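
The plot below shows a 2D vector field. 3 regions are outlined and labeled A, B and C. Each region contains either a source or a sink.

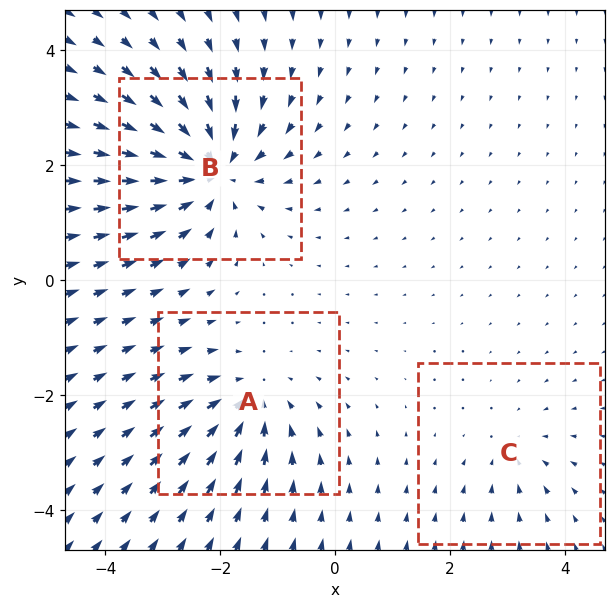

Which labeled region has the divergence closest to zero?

Divergence at each region's feature centre — A: about -3, B: about -5, C: about -2. Region C is closest to zero.

C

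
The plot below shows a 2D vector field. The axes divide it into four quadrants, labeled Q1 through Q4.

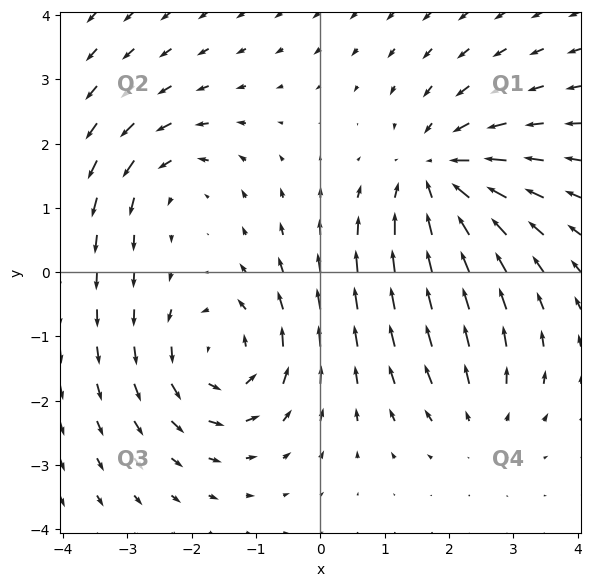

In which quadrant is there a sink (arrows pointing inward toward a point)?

Q1

The sink sits at approximately (1.8, 1.5), which lies in quadrant Q1. The divergence there is about -4, negative as expected for a sink.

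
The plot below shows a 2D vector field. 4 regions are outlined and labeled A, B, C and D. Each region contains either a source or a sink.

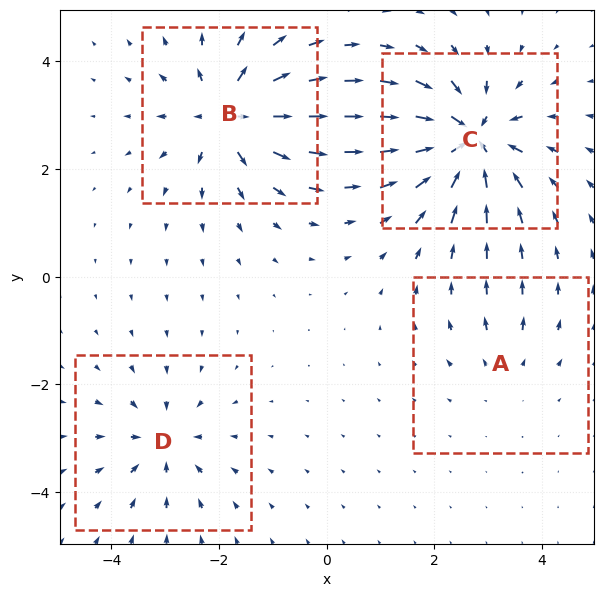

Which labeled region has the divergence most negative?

C

Divergence at each region's feature centre — A: about +3, B: about +7, C: about -8, D: about -4. Region C is most negative.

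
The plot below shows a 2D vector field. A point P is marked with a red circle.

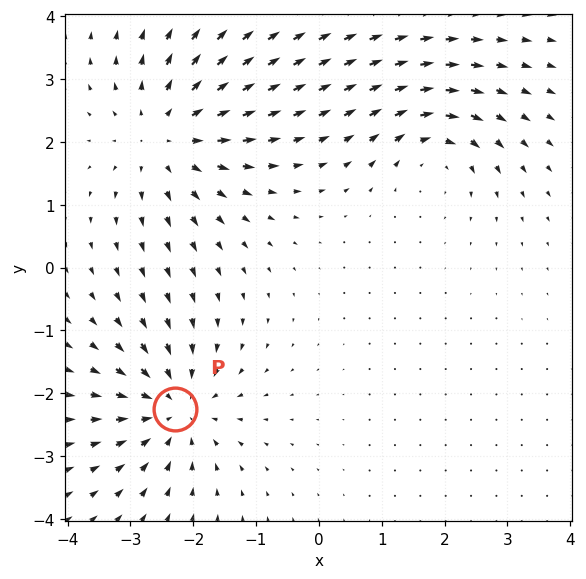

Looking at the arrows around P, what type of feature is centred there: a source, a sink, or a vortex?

At P (-2.3, -2.2) the arrows converge inward. Divergence about -4, curl ≈0 — negative divergence with near-zero curl is a sink.

sink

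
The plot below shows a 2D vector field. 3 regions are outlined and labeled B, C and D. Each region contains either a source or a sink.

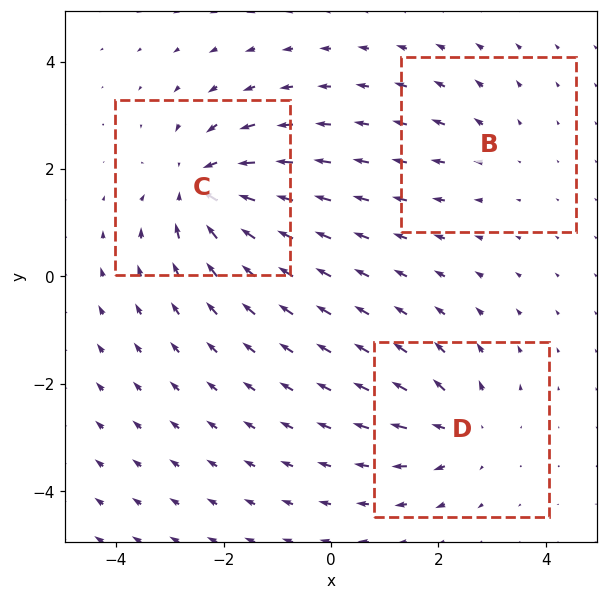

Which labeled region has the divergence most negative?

Divergence at each region's feature centre — B: about +2, C: about -5, D: about +3. Region C is most negative.

C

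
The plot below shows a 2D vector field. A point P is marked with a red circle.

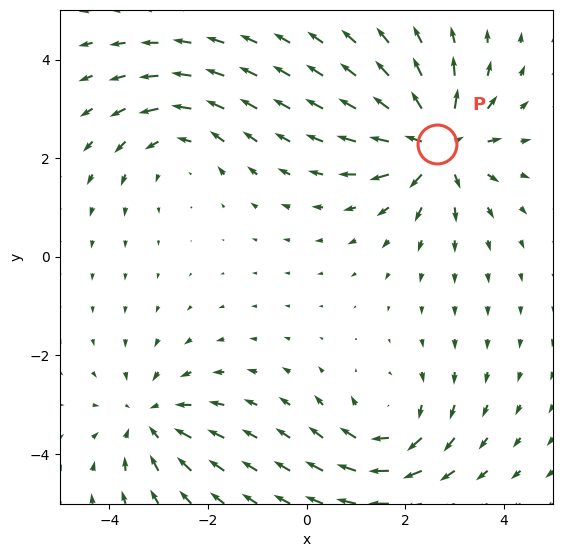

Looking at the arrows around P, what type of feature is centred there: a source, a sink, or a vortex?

At P (2.7, 2.3) the arrows spread outward. Divergence about +6, curl ≈0 — positive divergence with near-zero curl is a source.

source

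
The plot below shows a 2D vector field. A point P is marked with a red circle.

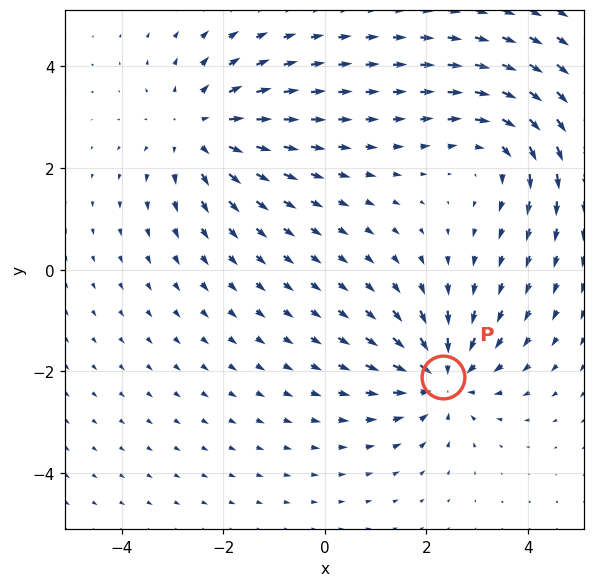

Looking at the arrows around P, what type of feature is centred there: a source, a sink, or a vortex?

At P (2.3, -2.1) the arrows converge inward. Divergence about -5, curl ≈0 — negative divergence with near-zero curl is a sink.

sink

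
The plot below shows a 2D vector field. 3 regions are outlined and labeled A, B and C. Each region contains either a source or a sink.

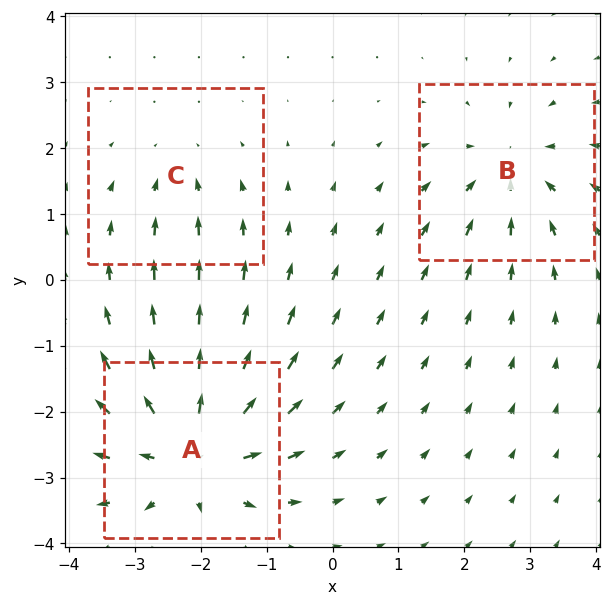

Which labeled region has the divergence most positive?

A

Divergence at each region's feature centre — A: about +5, B: about -3, C: about -2. Region A is most positive.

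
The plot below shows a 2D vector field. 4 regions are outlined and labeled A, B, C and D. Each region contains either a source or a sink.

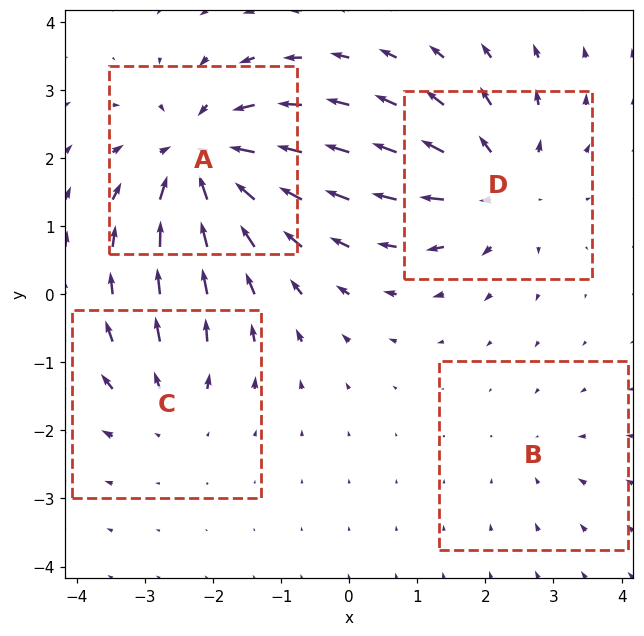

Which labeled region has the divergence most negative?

A

Divergence at each region's feature centre — A: about -8, B: about -2, C: about +4, D: about +6. Region A is most negative.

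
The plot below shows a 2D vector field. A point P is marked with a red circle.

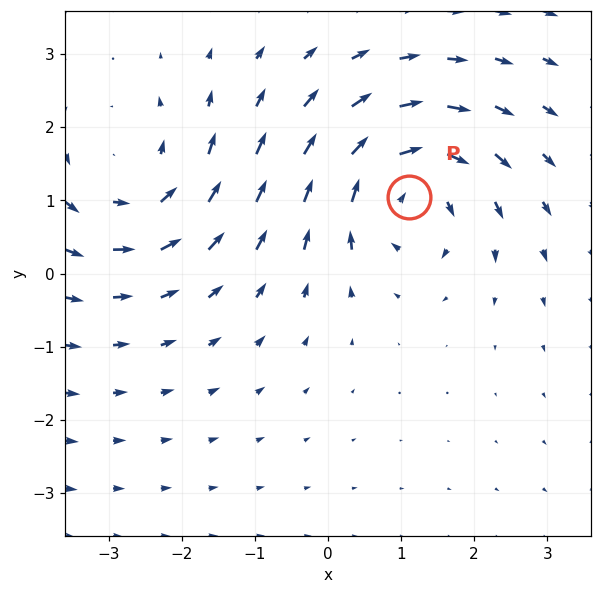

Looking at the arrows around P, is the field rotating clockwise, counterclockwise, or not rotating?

clockwise

Near P at (1.1, 1.0) the arrows circulate clockwise. The curl (z-component) there is about -5; negative curl means clockwise rotation.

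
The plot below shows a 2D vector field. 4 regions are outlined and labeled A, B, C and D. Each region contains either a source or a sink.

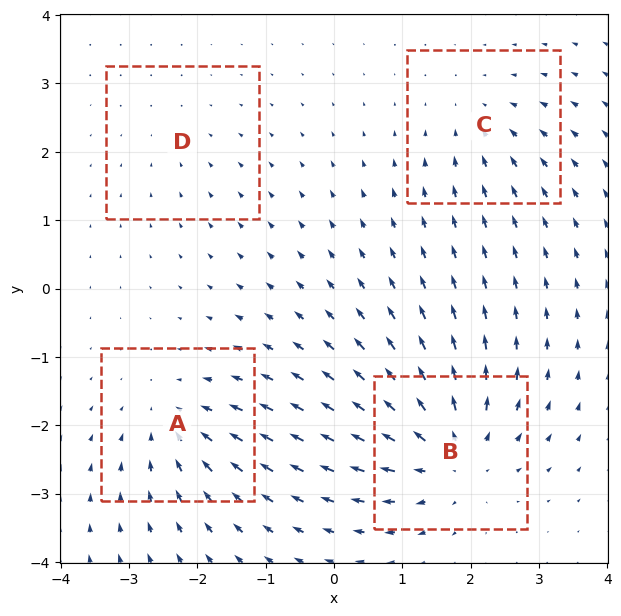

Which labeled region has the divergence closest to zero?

D

Divergence at each region's feature centre — A: about -5, B: about +7, C: about -4, D: about -2. Region D is closest to zero.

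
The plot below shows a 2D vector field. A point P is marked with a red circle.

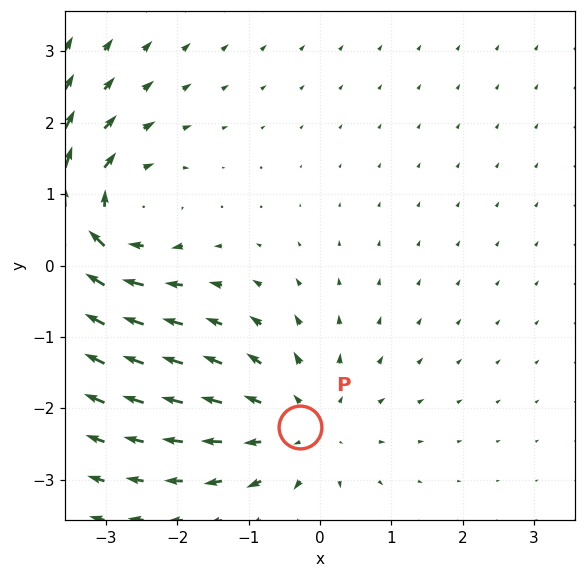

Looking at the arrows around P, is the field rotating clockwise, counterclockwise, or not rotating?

Near P at (-0.3, -2.3) the arrows show no circulation. The curl there is ≈0.

not rotating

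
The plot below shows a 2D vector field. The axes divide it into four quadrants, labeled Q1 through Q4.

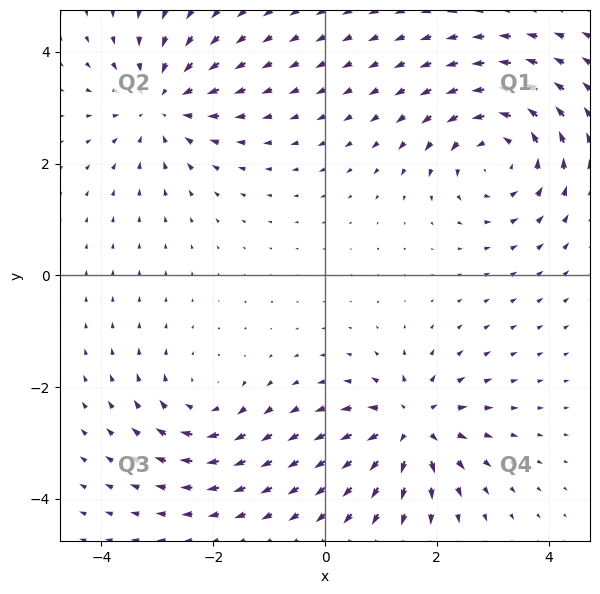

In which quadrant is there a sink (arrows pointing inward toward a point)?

Q2

The sink sits at approximately (-2.9, 3.1), which lies in quadrant Q2. The divergence there is about -4, negative as expected for a sink.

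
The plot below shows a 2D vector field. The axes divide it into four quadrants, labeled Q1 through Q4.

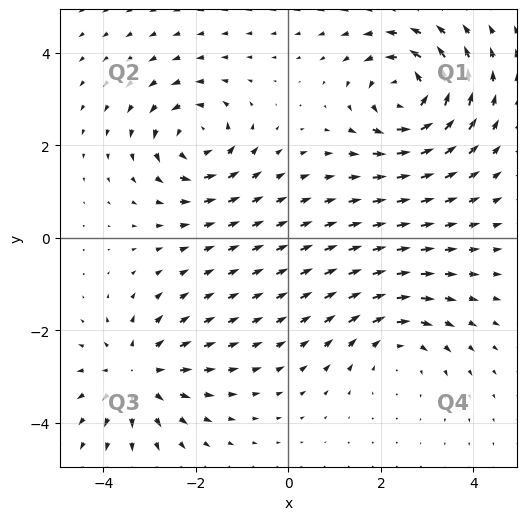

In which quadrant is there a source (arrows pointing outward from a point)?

Q3

The source sits at approximately (-3.3, -3.0), which lies in quadrant Q3. The divergence there is about +3, positive as expected for a source.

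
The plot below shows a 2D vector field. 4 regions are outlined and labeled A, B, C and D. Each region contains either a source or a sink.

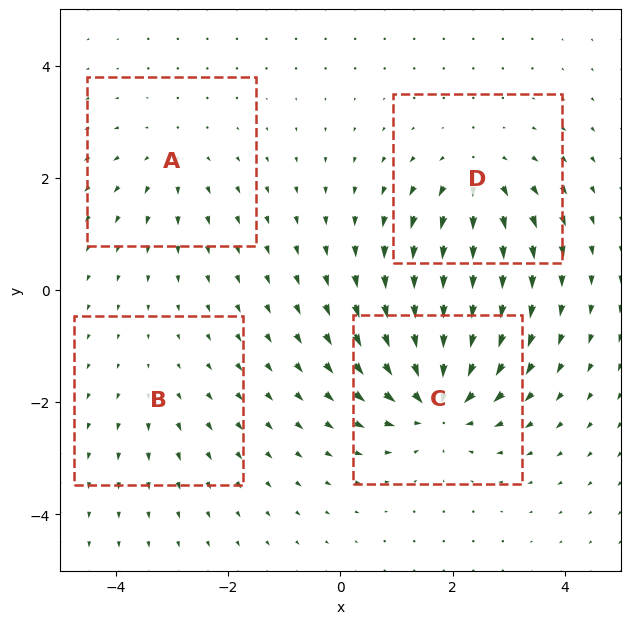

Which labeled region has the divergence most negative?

Divergence at each region's feature centre — A: about +3, B: about +2, C: about -7, D: about +5. Region C is most negative.

C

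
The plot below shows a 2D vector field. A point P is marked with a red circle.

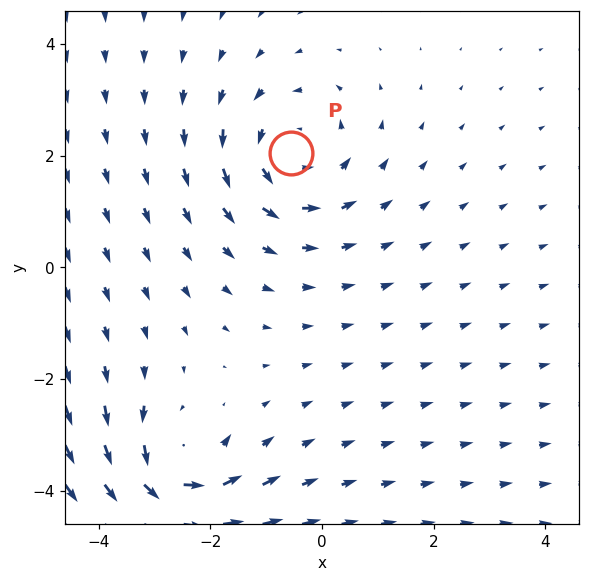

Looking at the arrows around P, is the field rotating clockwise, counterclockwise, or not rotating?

Near P at (-0.6, 2.1) the arrows circulate counterclockwise. The curl (z-component) there is about +2; positive curl means counterclockwise rotation.

counterclockwise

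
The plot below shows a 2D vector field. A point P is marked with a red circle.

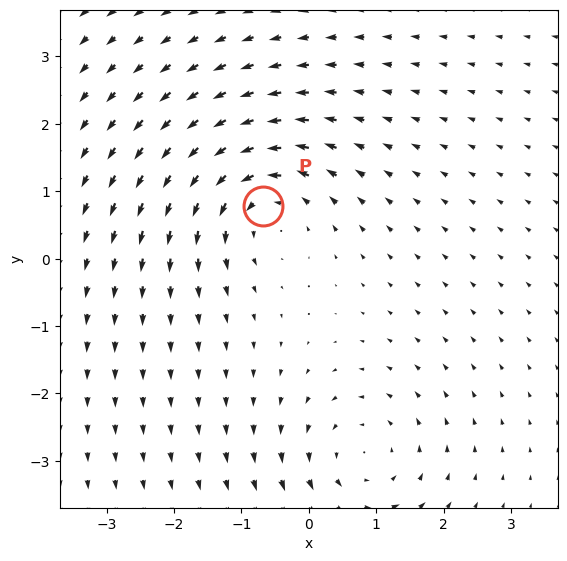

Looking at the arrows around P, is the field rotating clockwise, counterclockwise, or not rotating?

Near P at (-0.7, 0.8) the arrows circulate counterclockwise. The curl (z-component) there is about +5; positive curl means counterclockwise rotation.

counterclockwise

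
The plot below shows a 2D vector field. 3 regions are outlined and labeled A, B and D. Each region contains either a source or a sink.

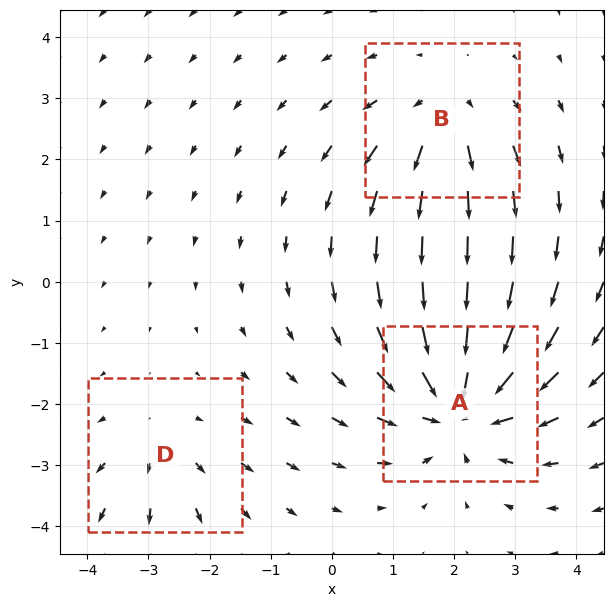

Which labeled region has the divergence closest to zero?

Divergence at each region's feature centre — A: about -5, B: about +3, D: about +2. Region D is closest to zero.

D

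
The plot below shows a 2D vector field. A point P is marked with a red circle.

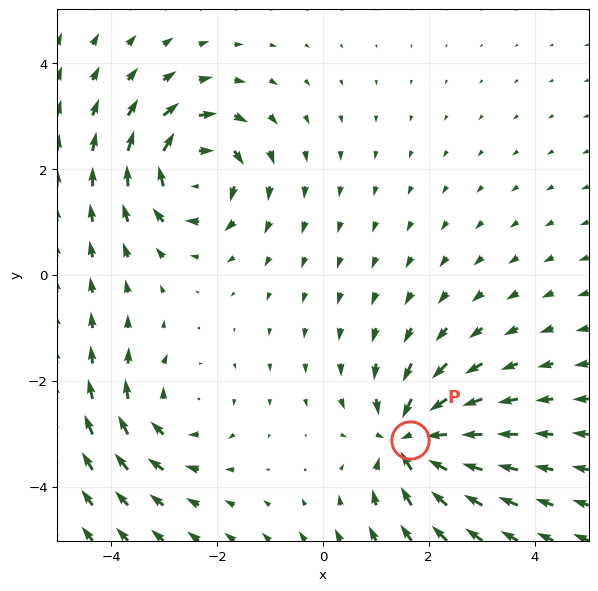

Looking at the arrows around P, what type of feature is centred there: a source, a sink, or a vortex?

sink

At P (1.6, -3.1) the arrows converge inward. Divergence about -6, curl ≈0 — negative divergence with near-zero curl is a sink.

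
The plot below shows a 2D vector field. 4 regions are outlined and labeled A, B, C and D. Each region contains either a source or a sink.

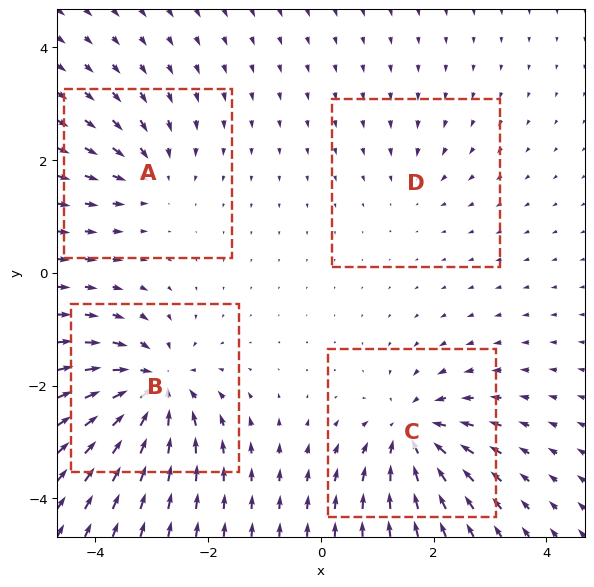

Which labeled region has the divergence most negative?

Divergence at each region's feature centre — A: about -4, B: about -8, C: about -7, D: about -2. Region B is most negative.

B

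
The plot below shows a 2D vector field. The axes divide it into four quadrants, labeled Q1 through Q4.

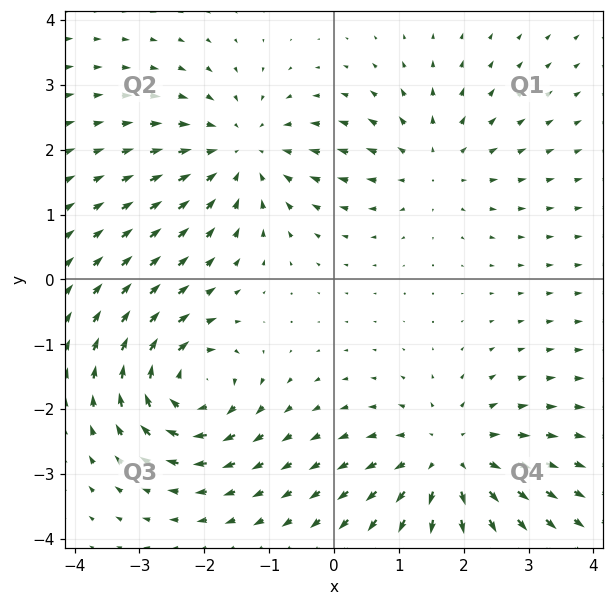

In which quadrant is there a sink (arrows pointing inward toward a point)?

Q2

The sink sits at approximately (-1.4, 2.0), which lies in quadrant Q2. The divergence there is about -4, negative as expected for a sink.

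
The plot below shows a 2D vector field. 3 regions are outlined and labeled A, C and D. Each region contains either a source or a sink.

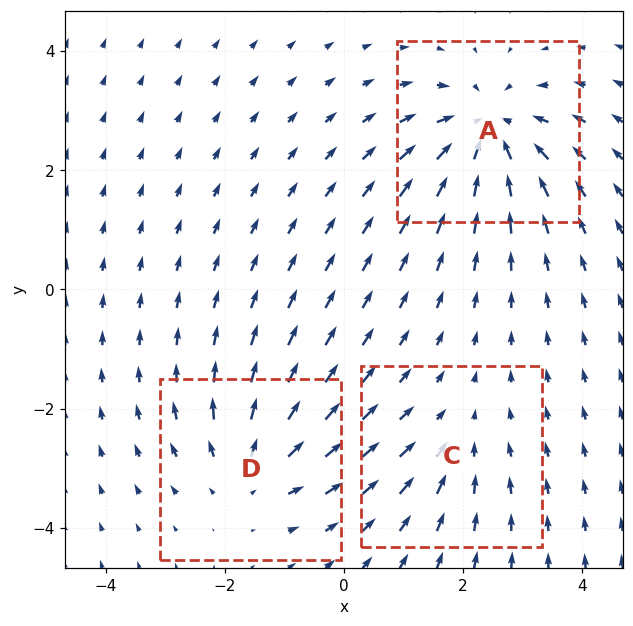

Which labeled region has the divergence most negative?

A

Divergence at each region's feature centre — A: about -5, C: about -2, D: about +4. Region A is most negative.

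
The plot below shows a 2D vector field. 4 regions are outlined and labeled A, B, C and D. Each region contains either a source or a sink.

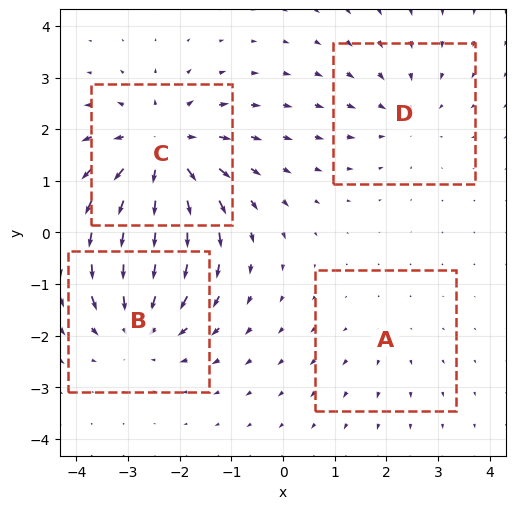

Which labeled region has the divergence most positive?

Divergence at each region's feature centre — A: about +2, B: about -5, C: about +6, D: about -3. Region C is most positive.

C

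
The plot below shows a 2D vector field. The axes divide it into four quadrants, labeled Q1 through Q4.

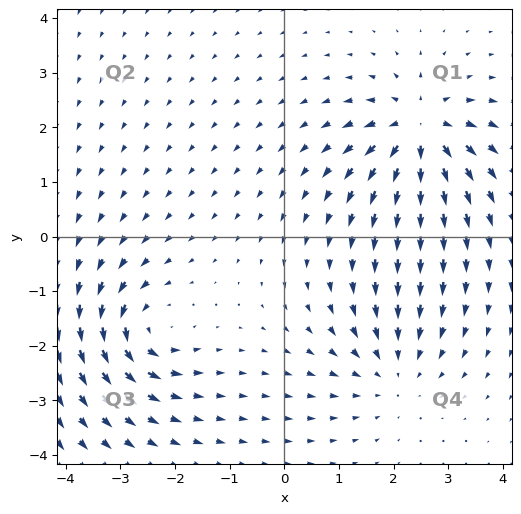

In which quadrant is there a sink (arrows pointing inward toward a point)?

The sink sits at approximately (2.0, -2.5), which lies in quadrant Q4. The divergence there is about -3, negative as expected for a sink.

Q4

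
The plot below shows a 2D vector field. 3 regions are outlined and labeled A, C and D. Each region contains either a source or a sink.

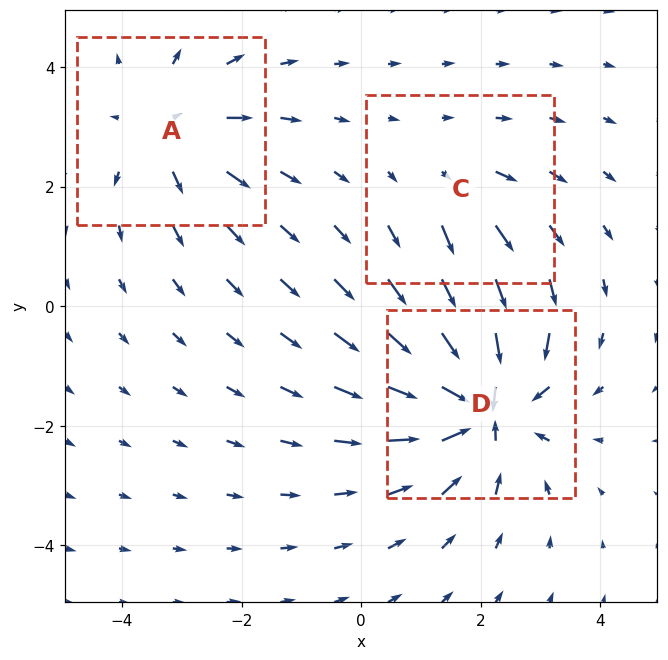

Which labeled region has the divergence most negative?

Divergence at each region's feature centre — A: about +3, C: about +2, D: about -5. Region D is most negative.

D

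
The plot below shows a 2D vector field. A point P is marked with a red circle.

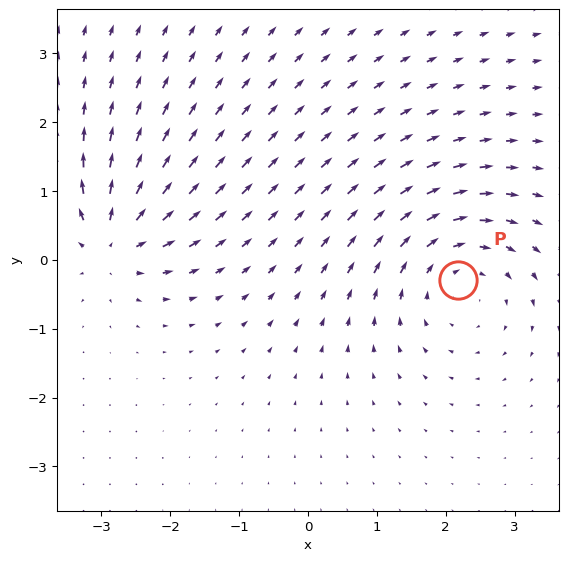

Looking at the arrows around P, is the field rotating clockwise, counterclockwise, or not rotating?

clockwise

Near P at (2.2, -0.3) the arrows circulate clockwise. The curl (z-component) there is about -3; negative curl means clockwise rotation.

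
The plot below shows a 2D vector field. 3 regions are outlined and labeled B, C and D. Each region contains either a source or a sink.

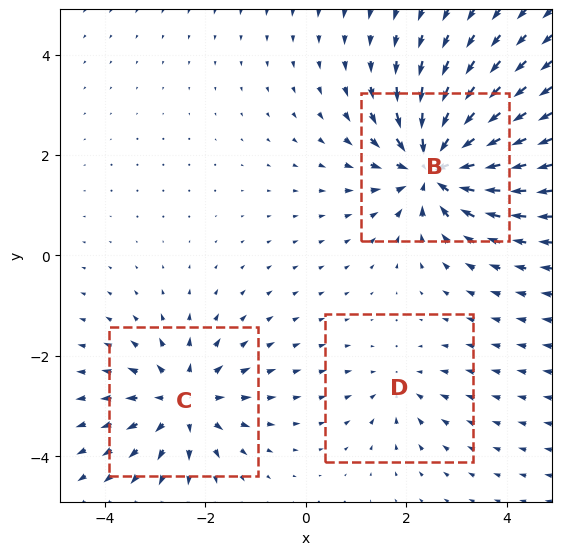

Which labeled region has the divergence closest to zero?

Divergence at each region's feature centre — B: about -6, C: about +4, D: about -2. Region D is closest to zero.

D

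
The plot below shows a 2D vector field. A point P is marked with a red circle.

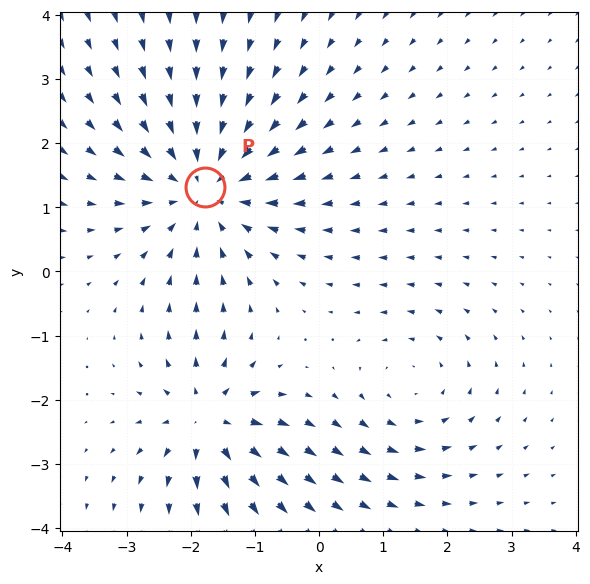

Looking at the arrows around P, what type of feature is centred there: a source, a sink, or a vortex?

At P (-1.8, 1.3) the arrows converge inward. Divergence about -4, curl ≈0 — negative divergence with near-zero curl is a sink.

sink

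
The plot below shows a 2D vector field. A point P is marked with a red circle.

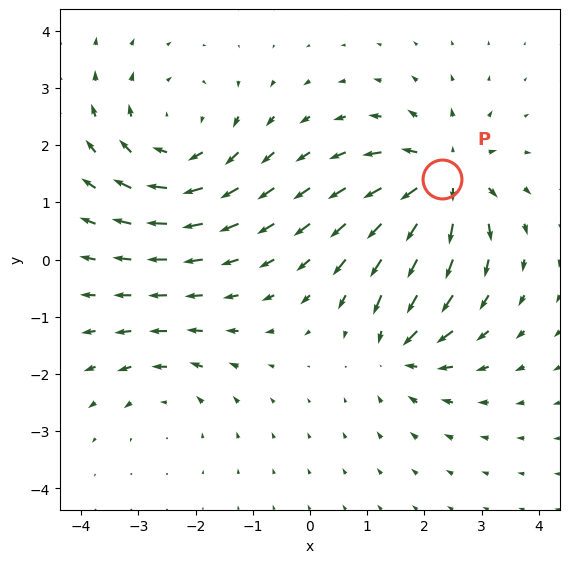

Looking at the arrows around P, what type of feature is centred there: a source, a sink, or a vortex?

At P (2.3, 1.4) the arrows spread outward. Divergence about +6, curl ≈0 — positive divergence with near-zero curl is a source.

source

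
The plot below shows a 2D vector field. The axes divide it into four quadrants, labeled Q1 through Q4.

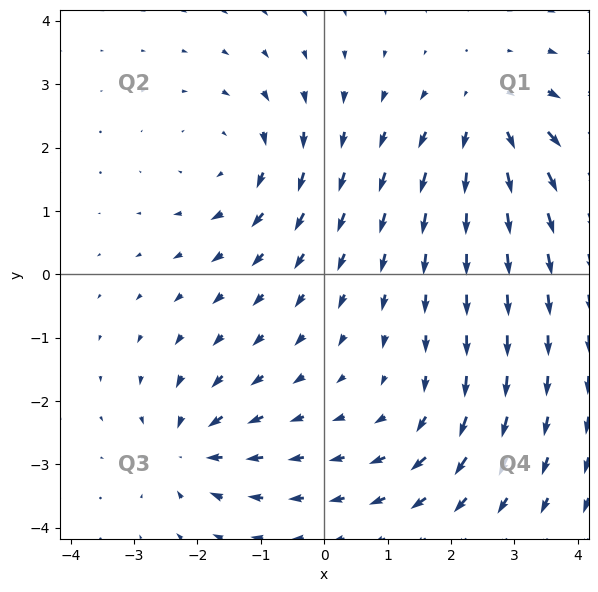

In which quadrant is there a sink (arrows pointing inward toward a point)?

The sink sits at approximately (-2.1, -2.8), which lies in quadrant Q3. The divergence there is about -4, negative as expected for a sink.

Q3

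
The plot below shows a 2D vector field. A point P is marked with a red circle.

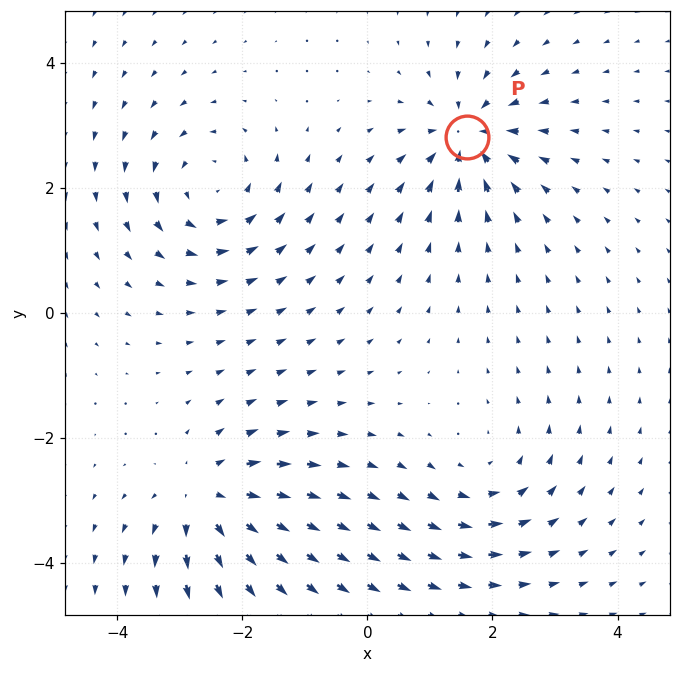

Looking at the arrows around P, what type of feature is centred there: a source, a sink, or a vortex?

sink

At P (1.6, 2.8) the arrows converge inward. Divergence about -7, curl ≈0 — negative divergence with near-zero curl is a sink.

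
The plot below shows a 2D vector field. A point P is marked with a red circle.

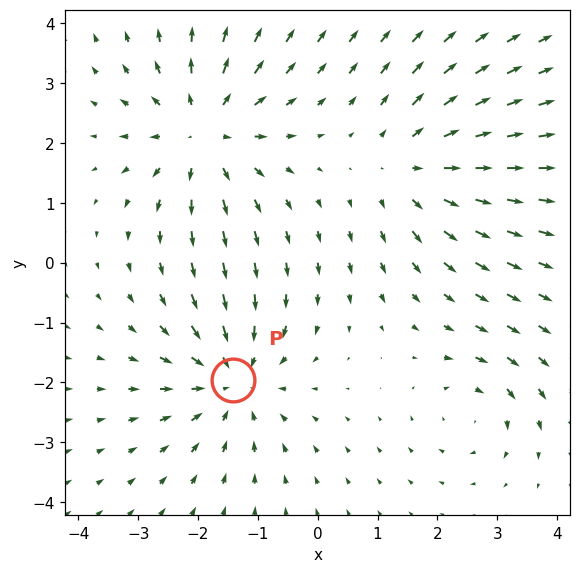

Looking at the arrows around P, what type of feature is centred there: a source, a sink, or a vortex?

sink

At P (-1.4, -2.0) the arrows converge inward. Divergence about -4, curl ≈0 — negative divergence with near-zero curl is a sink.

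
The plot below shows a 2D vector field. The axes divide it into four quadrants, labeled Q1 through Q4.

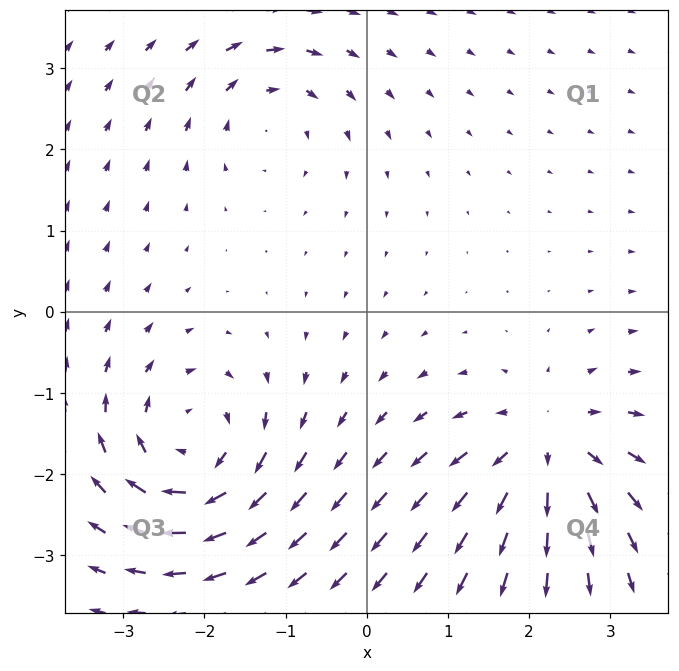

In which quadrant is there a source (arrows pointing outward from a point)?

Q4

The source sits at approximately (2.2, -1.7), which lies in quadrant Q4. The divergence there is about +6, positive as expected for a source.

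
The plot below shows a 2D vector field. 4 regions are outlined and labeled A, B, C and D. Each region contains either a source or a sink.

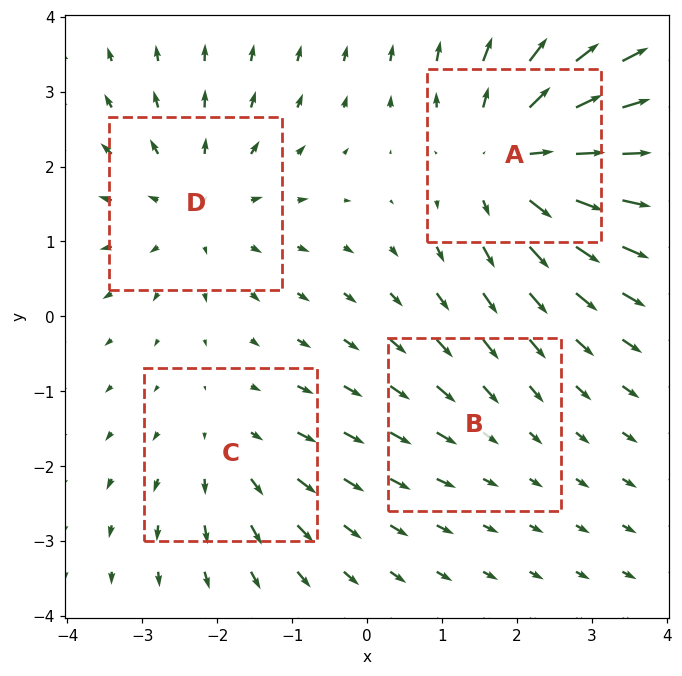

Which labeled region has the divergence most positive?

A

Divergence at each region's feature centre — A: about +6, B: about -1, C: about +3, D: about +4. Region A is most positive.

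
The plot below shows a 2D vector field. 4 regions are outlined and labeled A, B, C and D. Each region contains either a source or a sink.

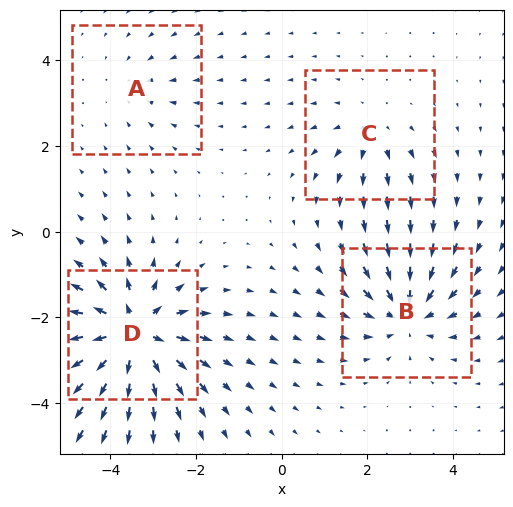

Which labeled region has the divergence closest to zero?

A

Divergence at each region's feature centre — A: about -2, B: about -5, C: about +3, D: about +8. Region A is closest to zero.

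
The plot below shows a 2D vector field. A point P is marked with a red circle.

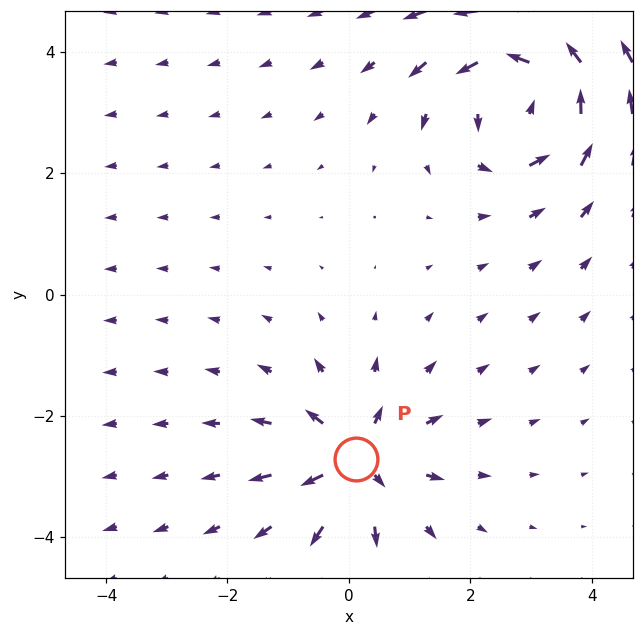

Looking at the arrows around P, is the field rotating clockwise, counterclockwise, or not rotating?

Near P at (0.1, -2.7) the arrows show no circulation. The curl there is ≈0.

not rotating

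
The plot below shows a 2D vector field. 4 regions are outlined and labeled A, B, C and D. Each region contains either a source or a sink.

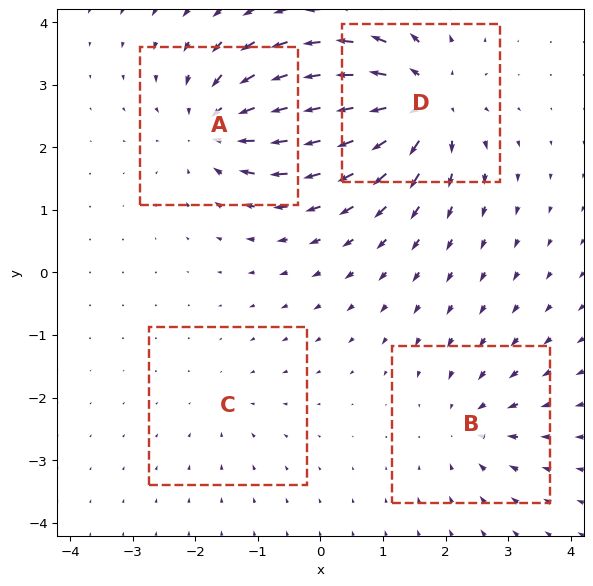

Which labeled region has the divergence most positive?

D

Divergence at each region's feature centre — A: about -6, B: about -4, C: about -2, D: about +7. Region D is most positive.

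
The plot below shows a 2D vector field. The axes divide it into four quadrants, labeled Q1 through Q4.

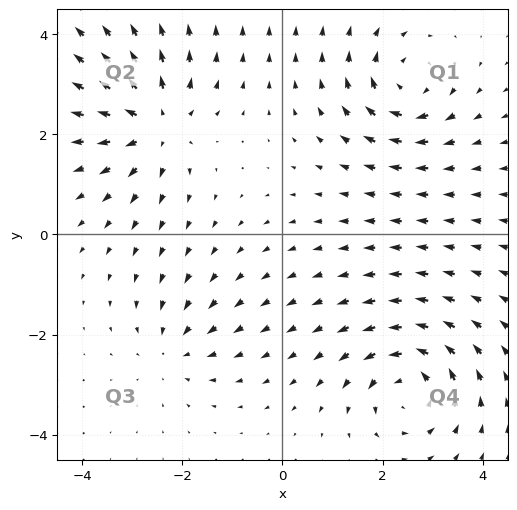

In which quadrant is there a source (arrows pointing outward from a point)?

Q2

The source sits at approximately (-2.5, 2.2), which lies in quadrant Q2. The divergence there is about +5, positive as expected for a source.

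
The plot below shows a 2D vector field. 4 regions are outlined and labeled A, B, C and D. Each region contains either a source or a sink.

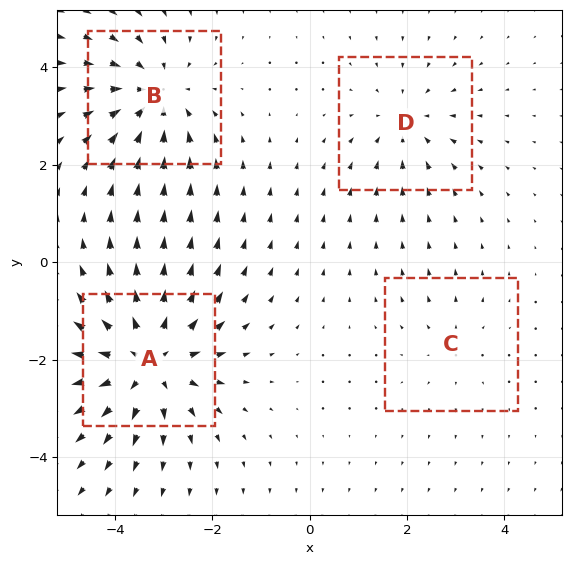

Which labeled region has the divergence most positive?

A

Divergence at each region's feature centre — A: about +6, B: about -4, C: about +2, D: about -3. Region A is most positive.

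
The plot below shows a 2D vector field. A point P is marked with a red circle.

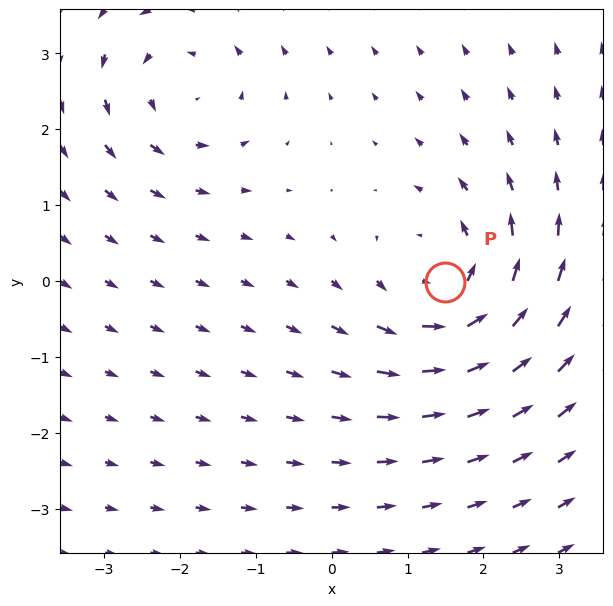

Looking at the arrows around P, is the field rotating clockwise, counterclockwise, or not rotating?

Near P at (1.5, -0.0) the arrows circulate counterclockwise. The curl (z-component) there is about +5; positive curl means counterclockwise rotation.

counterclockwise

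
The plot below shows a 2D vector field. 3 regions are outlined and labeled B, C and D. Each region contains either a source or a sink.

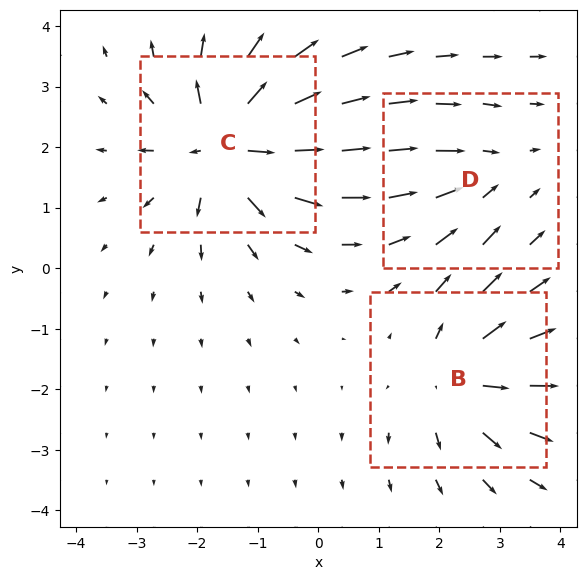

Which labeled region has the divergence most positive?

C

Divergence at each region's feature centre — B: about +4, C: about +6, D: about -2. Region C is most positive.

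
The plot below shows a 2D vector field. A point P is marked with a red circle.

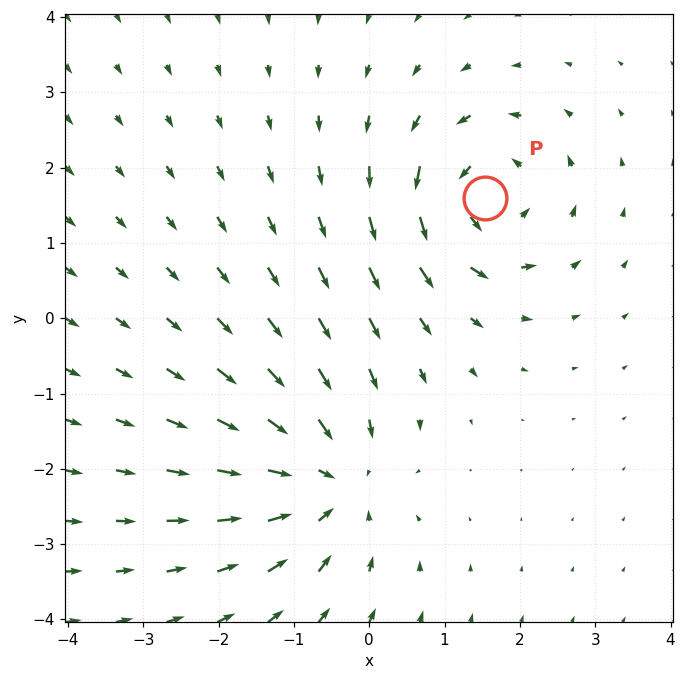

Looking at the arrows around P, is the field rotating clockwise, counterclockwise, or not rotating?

Near P at (1.5, 1.6) the arrows circulate counterclockwise. The curl (z-component) there is about +4; positive curl means counterclockwise rotation.

counterclockwise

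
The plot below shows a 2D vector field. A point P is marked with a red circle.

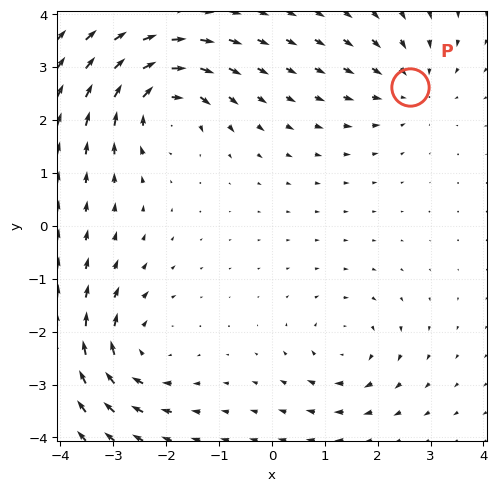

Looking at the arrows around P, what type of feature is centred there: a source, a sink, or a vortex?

At P (2.6, 2.6) the arrows converge inward. Divergence about -3, curl ≈0 — negative divergence with near-zero curl is a sink.

sink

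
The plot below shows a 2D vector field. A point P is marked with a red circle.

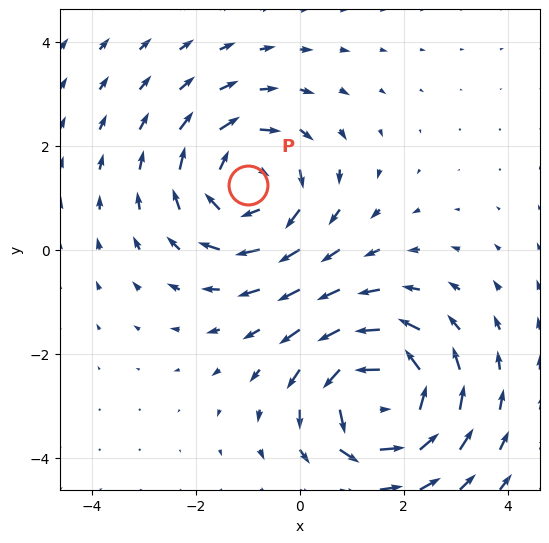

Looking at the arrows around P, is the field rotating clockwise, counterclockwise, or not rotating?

clockwise

Near P at (-1.0, 1.2) the arrows circulate clockwise. The curl (z-component) there is about -4; negative curl means clockwise rotation.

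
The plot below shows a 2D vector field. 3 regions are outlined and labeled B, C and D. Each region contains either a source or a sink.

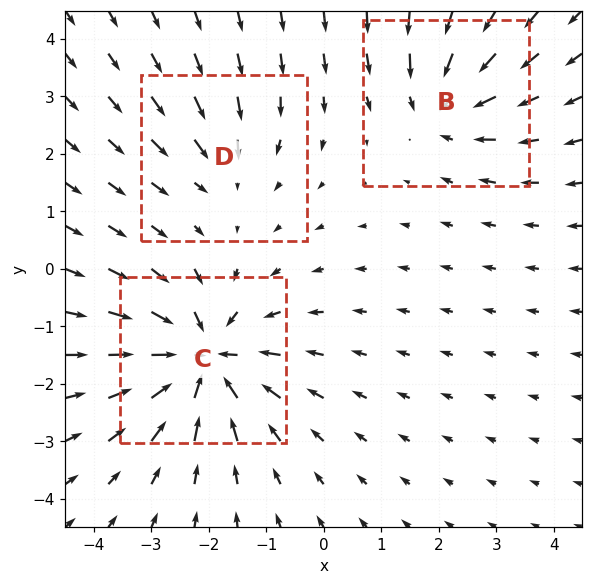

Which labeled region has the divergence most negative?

C

Divergence at each region's feature centre — B: about -3, C: about -6, D: about -2. Region C is most negative.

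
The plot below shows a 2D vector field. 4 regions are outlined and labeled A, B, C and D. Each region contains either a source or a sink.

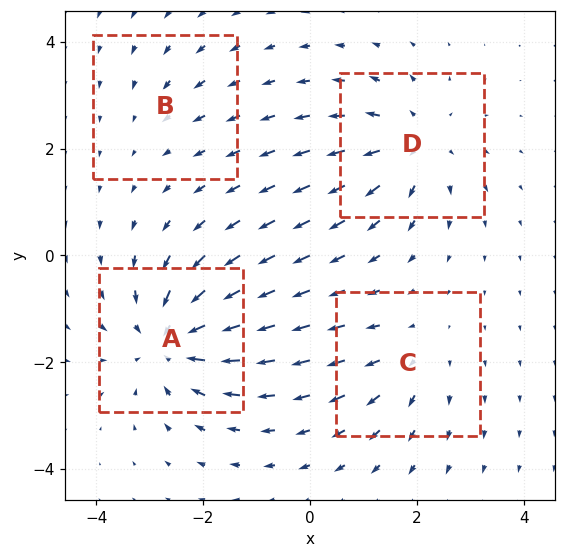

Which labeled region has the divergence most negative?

A

Divergence at each region's feature centre — A: about -6, B: about -2, C: about +3, D: about +5. Region A is most negative.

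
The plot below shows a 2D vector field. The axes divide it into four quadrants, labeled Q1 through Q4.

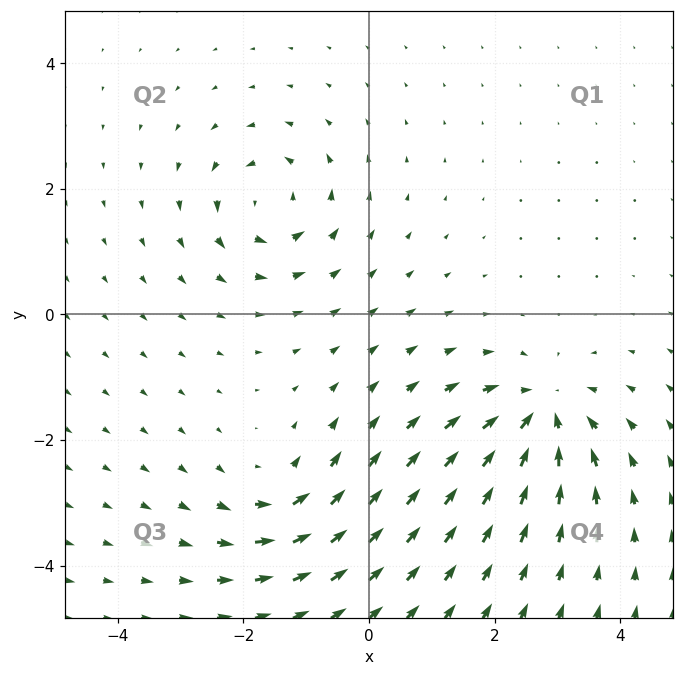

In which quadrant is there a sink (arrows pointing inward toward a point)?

Q4

The sink sits at approximately (2.8, -1.6), which lies in quadrant Q4. The divergence there is about -6, negative as expected for a sink.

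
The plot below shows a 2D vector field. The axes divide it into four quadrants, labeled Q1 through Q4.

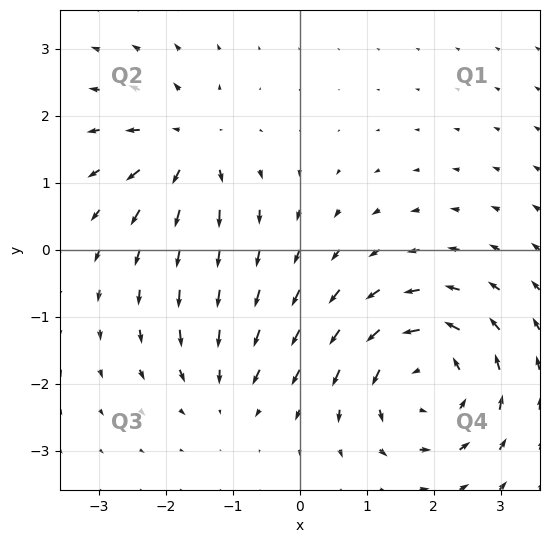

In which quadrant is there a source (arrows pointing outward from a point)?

The source sits at approximately (-1.7, 1.5), which lies in quadrant Q2. The divergence there is about +4, positive as expected for a source.

Q2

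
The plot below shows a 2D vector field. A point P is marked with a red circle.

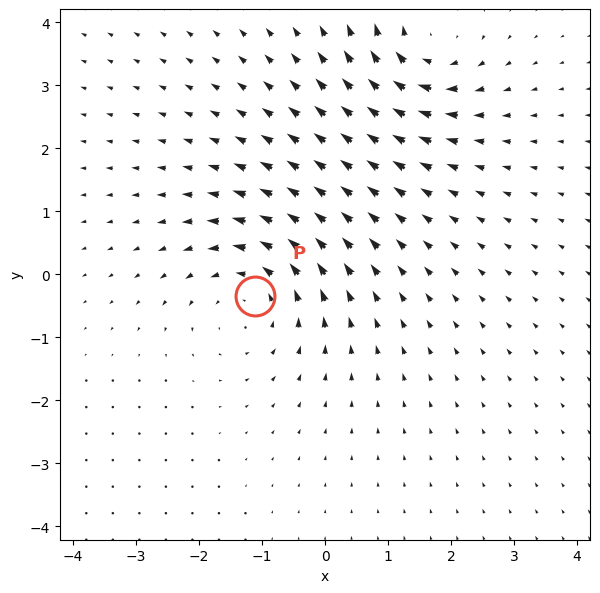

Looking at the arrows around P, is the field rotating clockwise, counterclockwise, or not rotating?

Near P at (-1.1, -0.3) the arrows circulate counterclockwise. The curl (z-component) there is about +4; positive curl means counterclockwise rotation.

counterclockwise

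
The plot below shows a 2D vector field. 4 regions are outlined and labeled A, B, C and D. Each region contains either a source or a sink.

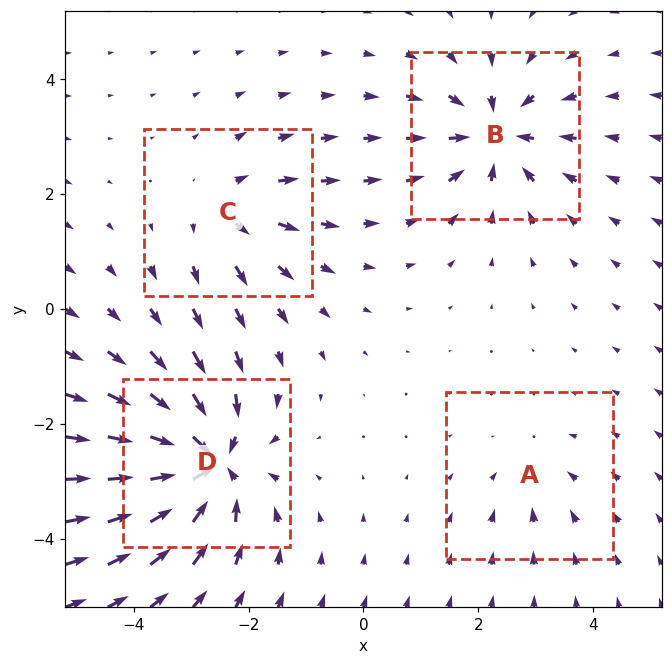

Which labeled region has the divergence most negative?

D

Divergence at each region's feature centre — A: about -2, B: about -6, C: about +4, D: about -8. Region D is most negative.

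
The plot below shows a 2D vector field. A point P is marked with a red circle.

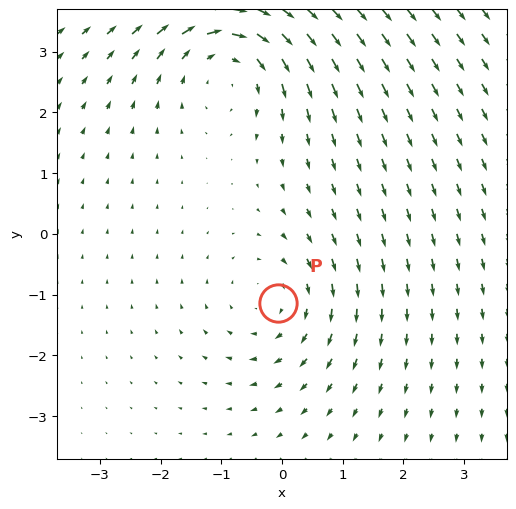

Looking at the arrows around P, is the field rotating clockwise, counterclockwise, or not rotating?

clockwise

Near P at (-0.1, -1.1) the arrows circulate clockwise. The curl (z-component) there is about -2; negative curl means clockwise rotation.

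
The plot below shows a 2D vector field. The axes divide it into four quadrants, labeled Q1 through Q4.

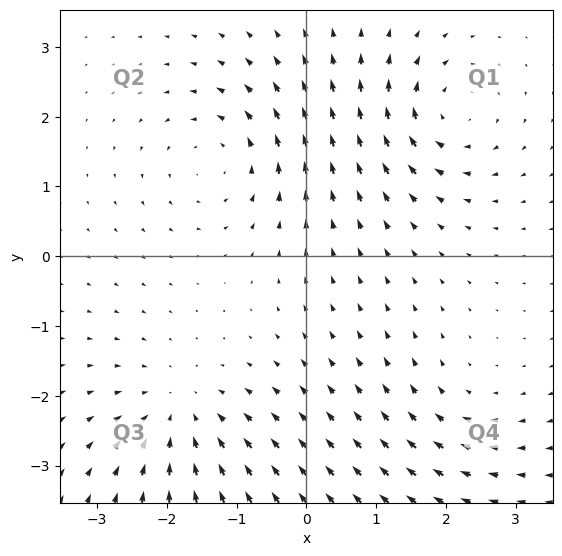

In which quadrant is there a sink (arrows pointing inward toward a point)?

Q3

The sink sits at approximately (-1.8, -2.3), which lies in quadrant Q3. The divergence there is about -4, negative as expected for a sink.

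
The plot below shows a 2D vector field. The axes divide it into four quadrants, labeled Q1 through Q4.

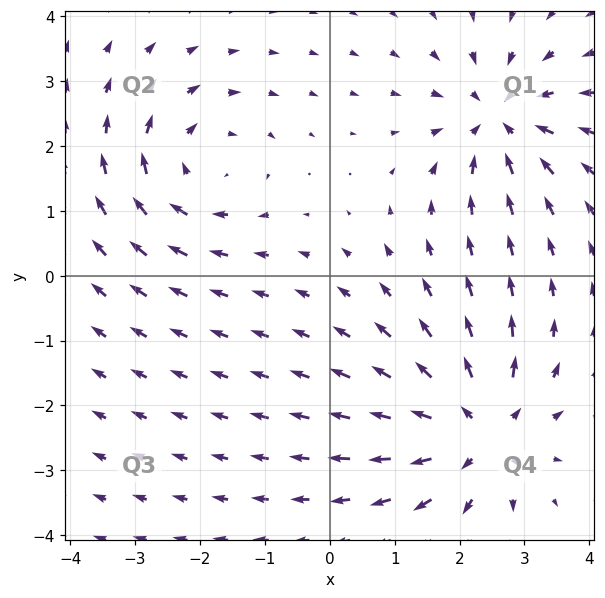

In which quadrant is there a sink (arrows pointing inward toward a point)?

Q1

The sink sits at approximately (2.6, 2.4), which lies in quadrant Q1. The divergence there is about -5, negative as expected for a sink.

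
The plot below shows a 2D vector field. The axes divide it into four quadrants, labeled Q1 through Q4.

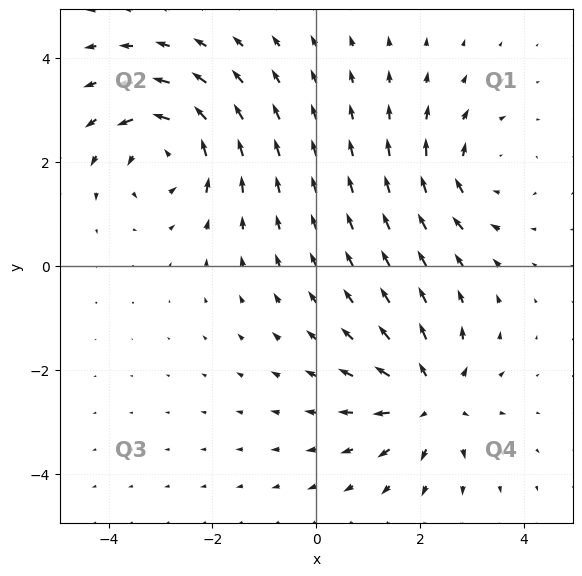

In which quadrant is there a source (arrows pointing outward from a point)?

Q4

The source sits at approximately (2.2, -2.6), which lies in quadrant Q4. The divergence there is about +5, positive as expected for a source.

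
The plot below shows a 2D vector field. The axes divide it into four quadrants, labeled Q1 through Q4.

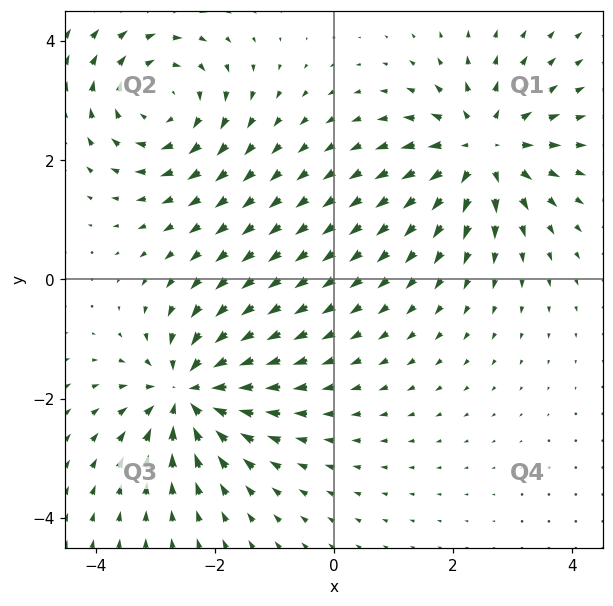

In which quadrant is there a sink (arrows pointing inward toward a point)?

The sink sits at approximately (-2.4, -1.9), which lies in quadrant Q3. The divergence there is about -6, negative as expected for a sink.

Q3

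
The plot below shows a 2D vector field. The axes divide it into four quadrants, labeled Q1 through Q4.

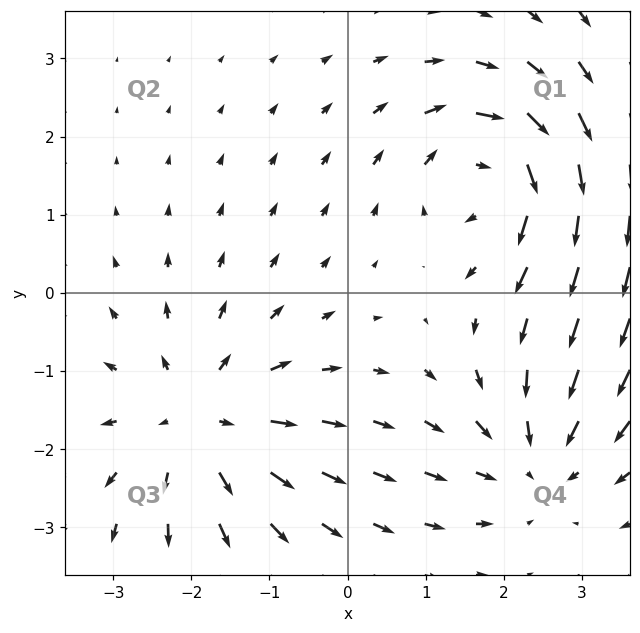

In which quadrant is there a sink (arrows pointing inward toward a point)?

Q4

The sink sits at approximately (2.4, -2.2), which lies in quadrant Q4. The divergence there is about -4, negative as expected for a sink.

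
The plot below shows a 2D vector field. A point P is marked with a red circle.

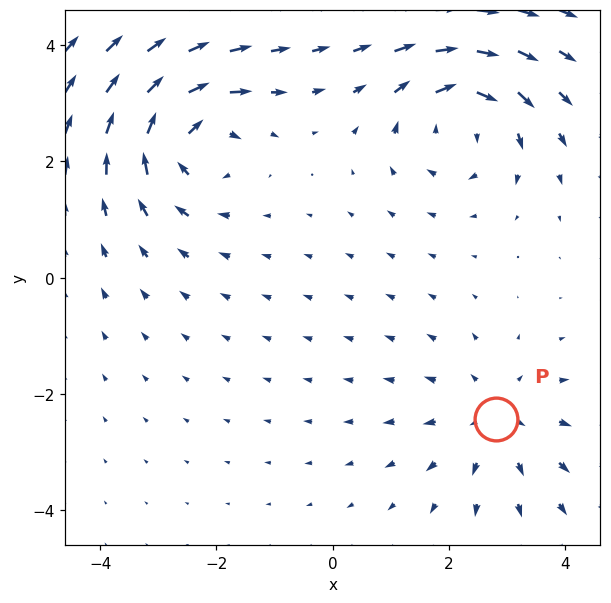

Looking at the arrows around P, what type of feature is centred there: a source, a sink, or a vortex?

source

At P (2.8, -2.4) the arrows spread outward. Divergence about +3, curl ≈0 — positive divergence with near-zero curl is a source.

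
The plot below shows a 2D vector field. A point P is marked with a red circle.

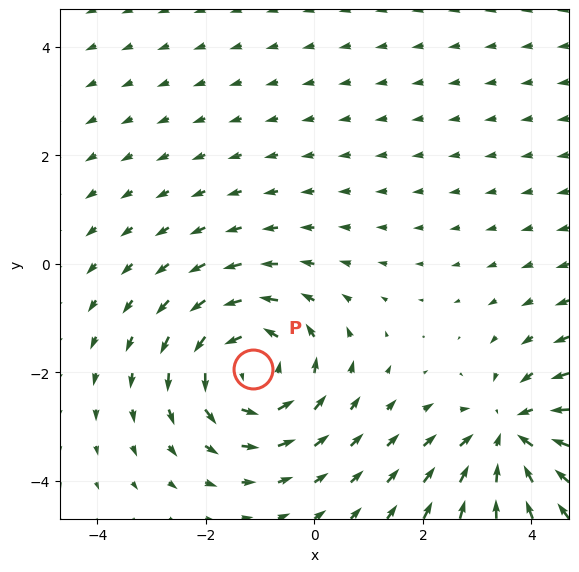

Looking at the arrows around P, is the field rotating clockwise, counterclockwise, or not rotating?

Near P at (-1.1, -1.9) the arrows circulate counterclockwise. The curl (z-component) there is about +4; positive curl means counterclockwise rotation.

counterclockwise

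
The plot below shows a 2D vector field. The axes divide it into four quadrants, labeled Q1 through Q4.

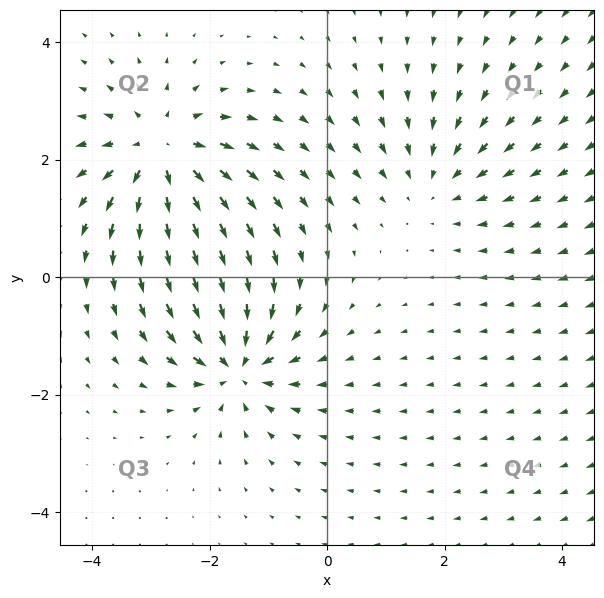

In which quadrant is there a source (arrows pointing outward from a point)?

The source sits at approximately (-2.8, 2.1), which lies in quadrant Q2. The divergence there is about +6, positive as expected for a source.

Q2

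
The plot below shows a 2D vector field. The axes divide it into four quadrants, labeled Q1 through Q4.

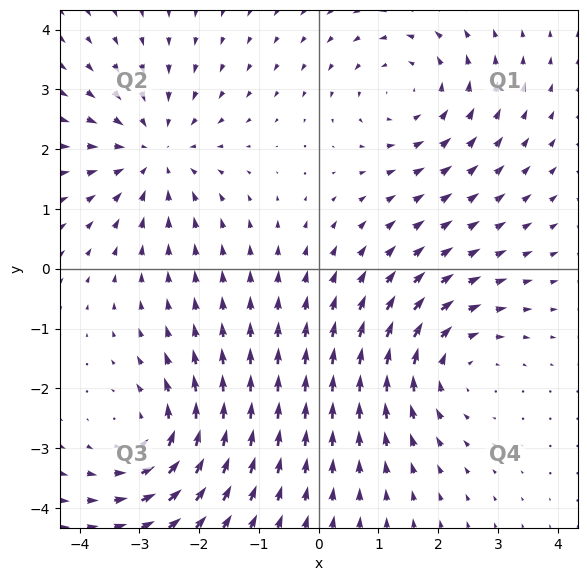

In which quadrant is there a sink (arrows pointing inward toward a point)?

Q2

The sink sits at approximately (-2.7, 1.9), which lies in quadrant Q2. The divergence there is about -4, negative as expected for a sink.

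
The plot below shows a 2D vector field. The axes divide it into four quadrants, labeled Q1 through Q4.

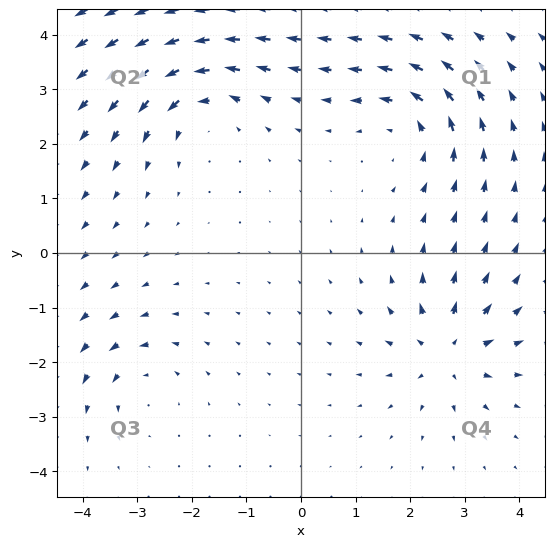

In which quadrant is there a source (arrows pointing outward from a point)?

Q4

The source sits at approximately (2.7, -1.8), which lies in quadrant Q4. The divergence there is about +5, positive as expected for a source.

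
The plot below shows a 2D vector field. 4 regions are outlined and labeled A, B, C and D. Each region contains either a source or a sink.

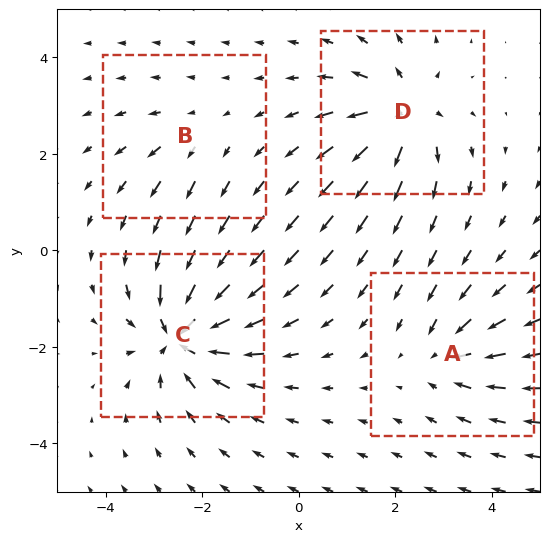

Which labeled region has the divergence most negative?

C

Divergence at each region's feature centre — A: about -4, B: about +2, C: about -8, D: about +6. Region C is most negative.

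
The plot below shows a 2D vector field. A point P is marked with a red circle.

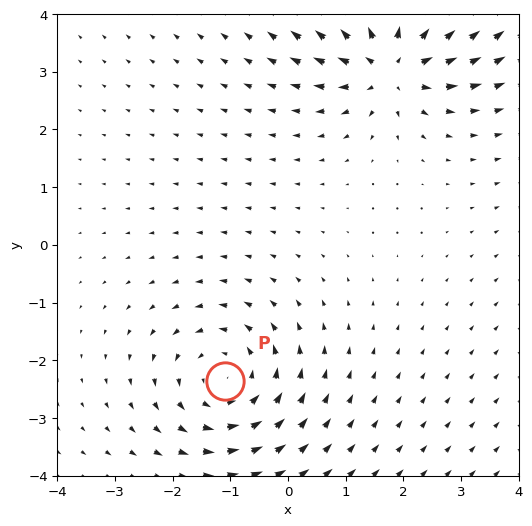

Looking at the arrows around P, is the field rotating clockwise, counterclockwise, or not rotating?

counterclockwise

Near P at (-1.1, -2.4) the arrows circulate counterclockwise. The curl (z-component) there is about +3; positive curl means counterclockwise rotation.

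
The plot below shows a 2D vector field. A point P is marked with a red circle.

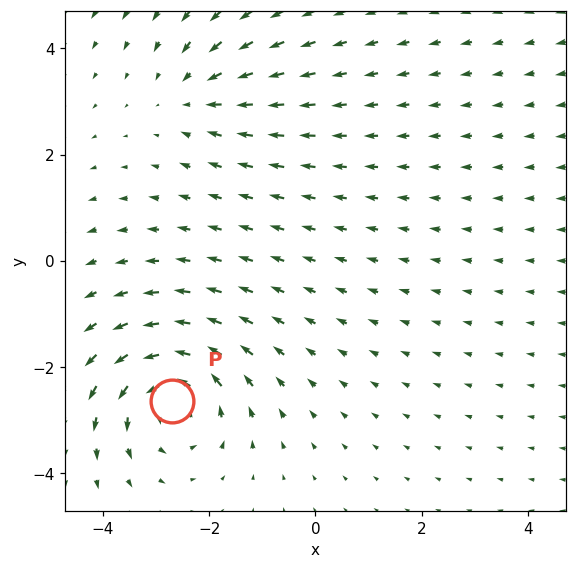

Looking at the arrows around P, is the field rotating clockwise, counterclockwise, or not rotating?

counterclockwise

Near P at (-2.7, -2.6) the arrows circulate counterclockwise. The curl (z-component) there is about +5; positive curl means counterclockwise rotation.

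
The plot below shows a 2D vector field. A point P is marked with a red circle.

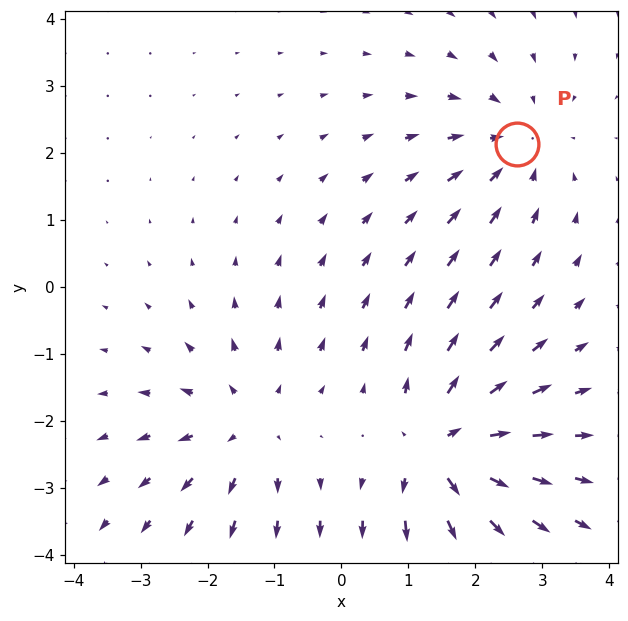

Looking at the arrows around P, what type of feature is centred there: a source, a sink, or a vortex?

sink

At P (2.6, 2.1) the arrows converge inward. Divergence about -3, curl ≈0 — negative divergence with near-zero curl is a sink.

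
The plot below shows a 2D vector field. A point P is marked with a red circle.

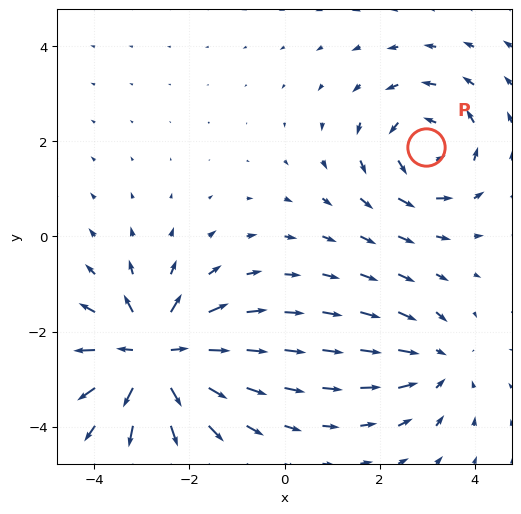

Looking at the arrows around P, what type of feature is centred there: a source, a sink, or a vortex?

vortex

At P (3.0, 1.9) the arrows circulate counterclockwise. Divergence ≈0, curl about +4 — near-zero divergence with nonzero curl is a vortex.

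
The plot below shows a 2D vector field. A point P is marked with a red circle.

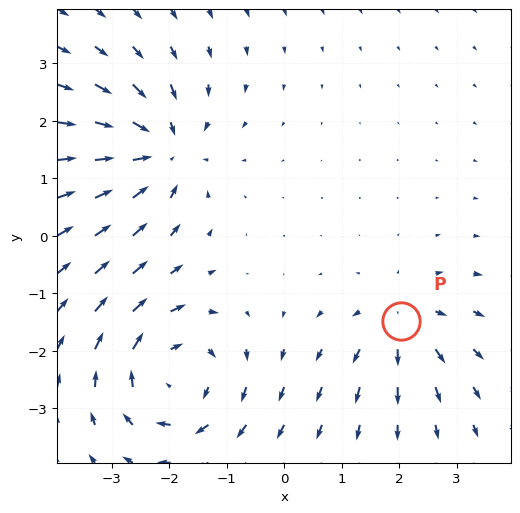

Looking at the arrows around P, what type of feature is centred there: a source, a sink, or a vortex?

source

At P (2.0, -1.5) the arrows spread outward. Divergence about +4, curl ≈0 — positive divergence with near-zero curl is a source.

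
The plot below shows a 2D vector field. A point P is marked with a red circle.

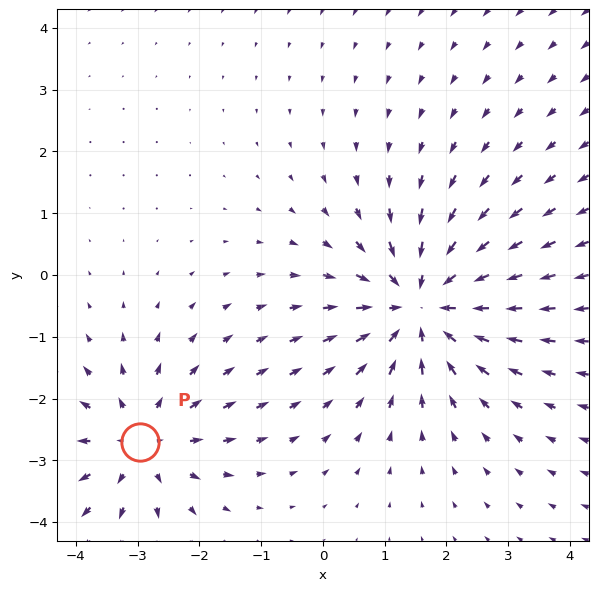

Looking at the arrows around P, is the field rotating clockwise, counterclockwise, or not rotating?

not rotating

Near P at (-3.0, -2.7) the arrows show no circulation. The curl there is ≈0.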